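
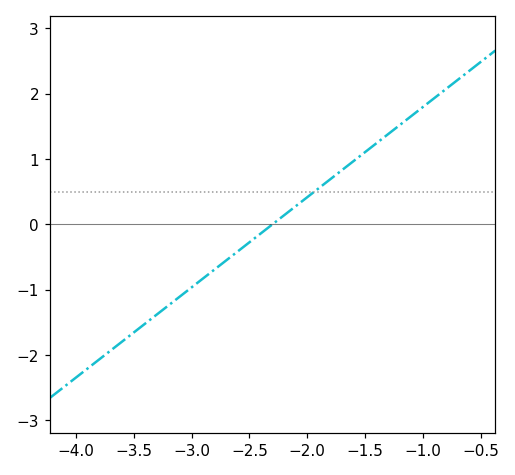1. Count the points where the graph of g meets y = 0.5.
1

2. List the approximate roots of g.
-2.3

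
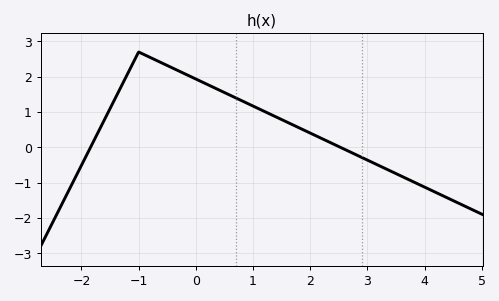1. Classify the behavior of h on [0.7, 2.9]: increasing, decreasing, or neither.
decreasing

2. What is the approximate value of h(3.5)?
-0.741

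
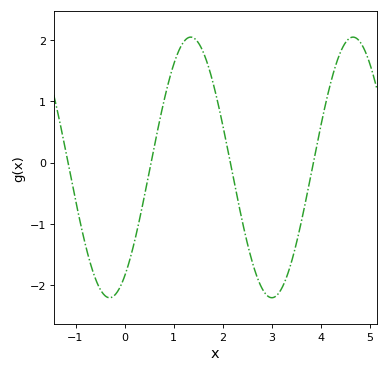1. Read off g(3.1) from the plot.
-2.17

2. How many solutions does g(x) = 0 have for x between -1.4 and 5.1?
4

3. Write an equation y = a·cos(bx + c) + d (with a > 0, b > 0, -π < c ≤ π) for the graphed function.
y = 2.13cos(1.9x - 2.56) - 0.08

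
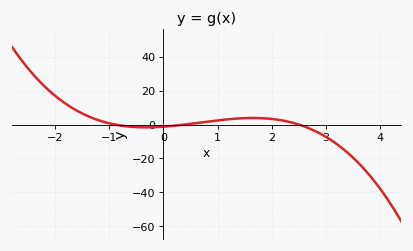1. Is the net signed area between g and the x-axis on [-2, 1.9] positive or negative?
positive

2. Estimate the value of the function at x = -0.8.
0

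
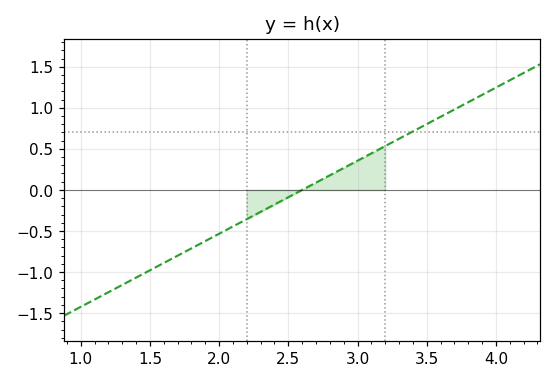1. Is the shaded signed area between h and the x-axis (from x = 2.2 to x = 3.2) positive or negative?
positive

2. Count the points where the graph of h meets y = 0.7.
1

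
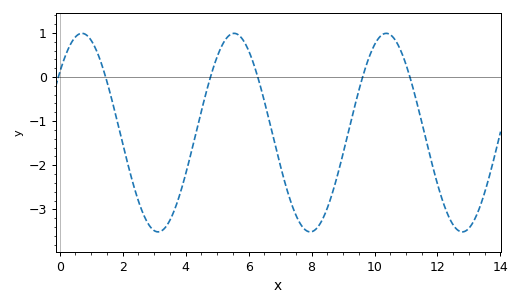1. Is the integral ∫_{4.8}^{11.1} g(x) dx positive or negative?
negative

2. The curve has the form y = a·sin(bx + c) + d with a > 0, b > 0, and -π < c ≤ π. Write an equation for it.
y = 2.25sin(1.3x + 0.65) - 1.26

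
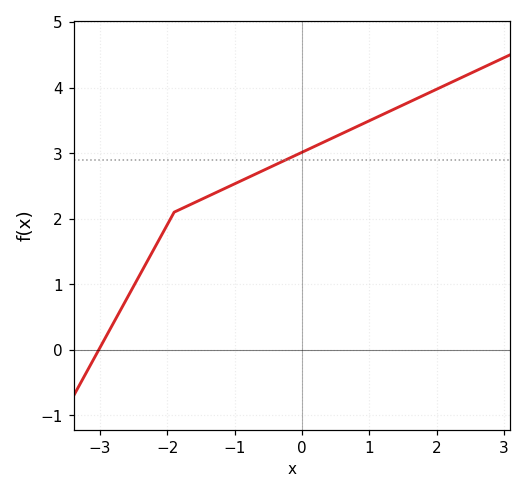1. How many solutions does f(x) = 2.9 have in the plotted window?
1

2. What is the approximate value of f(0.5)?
3.3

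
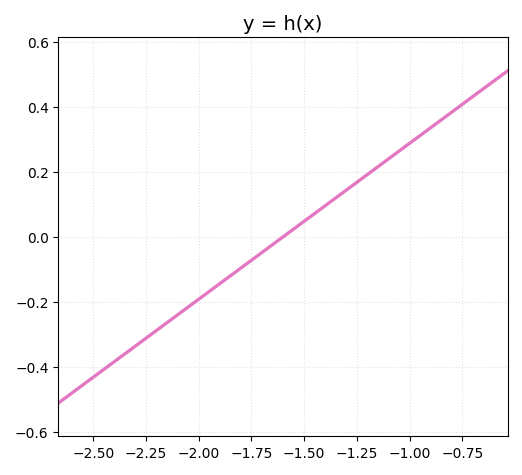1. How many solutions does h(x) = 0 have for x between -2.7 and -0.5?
1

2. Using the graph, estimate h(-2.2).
-0.28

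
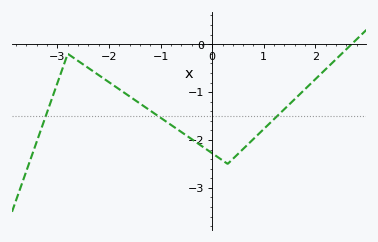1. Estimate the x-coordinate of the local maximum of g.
-2.8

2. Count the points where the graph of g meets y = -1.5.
3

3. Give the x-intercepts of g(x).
2.7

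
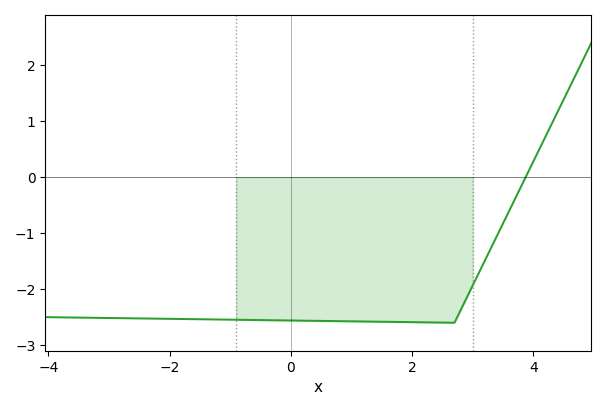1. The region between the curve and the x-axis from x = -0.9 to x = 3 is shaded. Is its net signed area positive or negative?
negative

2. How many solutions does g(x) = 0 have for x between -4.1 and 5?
1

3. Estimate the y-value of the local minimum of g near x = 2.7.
-2.6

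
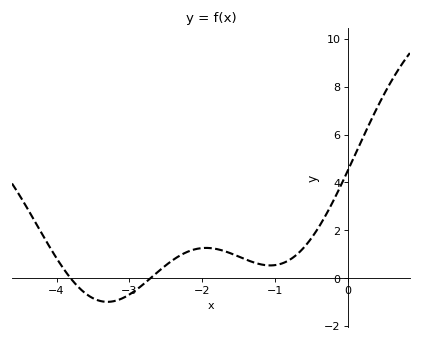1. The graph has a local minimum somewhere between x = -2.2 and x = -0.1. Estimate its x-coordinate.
-1.07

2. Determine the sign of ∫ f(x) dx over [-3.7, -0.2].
positive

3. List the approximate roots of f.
-3.81, -2.71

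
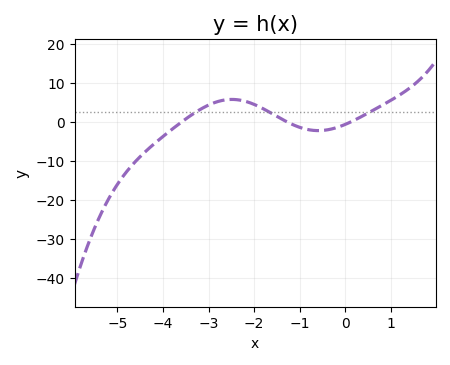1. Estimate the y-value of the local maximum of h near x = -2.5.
5.82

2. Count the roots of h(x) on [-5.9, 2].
3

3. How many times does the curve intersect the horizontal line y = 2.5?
3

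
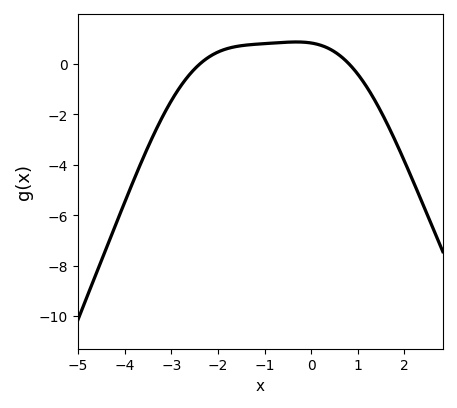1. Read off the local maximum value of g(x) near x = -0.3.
0.8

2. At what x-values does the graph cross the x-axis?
-2.4, 0.8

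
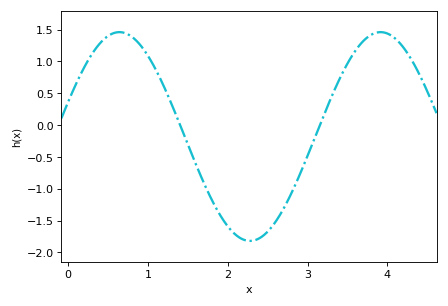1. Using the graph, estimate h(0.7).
1.45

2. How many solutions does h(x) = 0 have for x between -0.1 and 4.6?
2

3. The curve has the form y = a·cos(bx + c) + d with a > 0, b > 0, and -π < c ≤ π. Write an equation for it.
y = 1.64cos(1.9x - 1.2) - 0.18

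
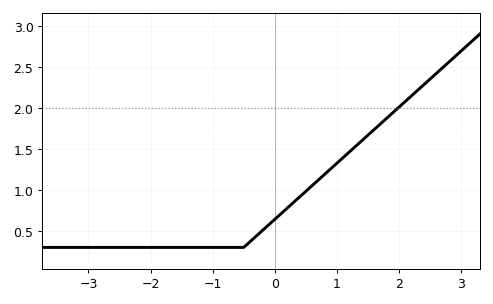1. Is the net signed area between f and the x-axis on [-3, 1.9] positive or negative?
positive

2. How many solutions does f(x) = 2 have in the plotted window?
1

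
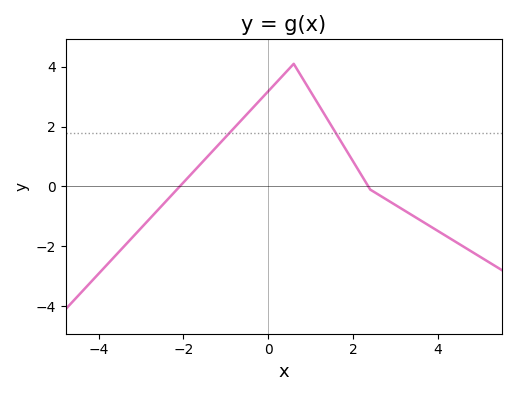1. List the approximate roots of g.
-2, 2.4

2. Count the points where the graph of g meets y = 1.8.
2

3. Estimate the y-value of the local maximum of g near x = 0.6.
4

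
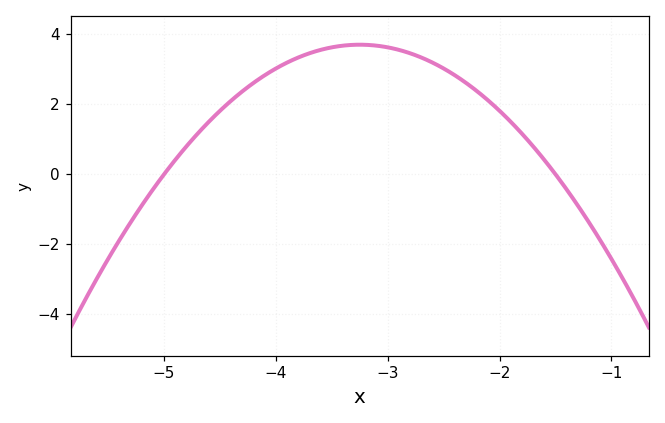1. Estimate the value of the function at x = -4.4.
2.2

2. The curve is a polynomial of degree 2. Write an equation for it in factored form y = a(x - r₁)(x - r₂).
y = -1.21(x + 5)(x + 1.5)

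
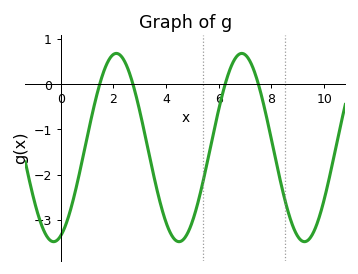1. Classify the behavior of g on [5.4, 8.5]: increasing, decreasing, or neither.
neither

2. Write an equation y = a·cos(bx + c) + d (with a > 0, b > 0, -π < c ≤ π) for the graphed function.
y = 2.08cos(1.32x - 2.79) - 1.4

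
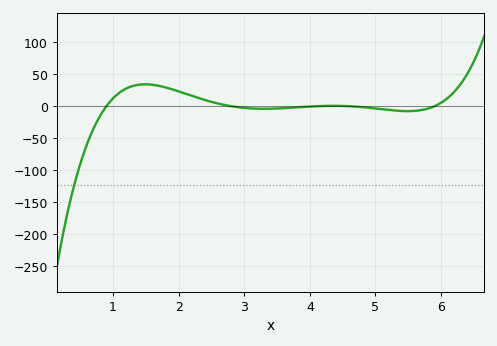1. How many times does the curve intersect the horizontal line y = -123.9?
1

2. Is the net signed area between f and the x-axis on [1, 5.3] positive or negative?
positive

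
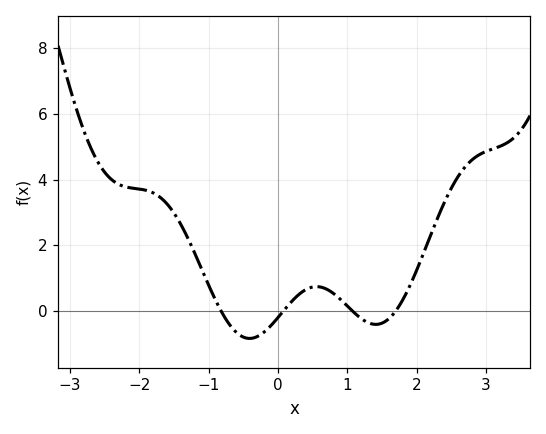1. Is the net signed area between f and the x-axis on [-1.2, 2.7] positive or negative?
positive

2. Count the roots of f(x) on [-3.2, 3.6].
4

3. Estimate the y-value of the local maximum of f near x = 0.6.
0.8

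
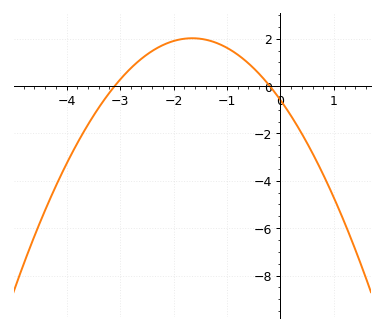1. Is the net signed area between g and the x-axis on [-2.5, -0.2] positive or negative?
positive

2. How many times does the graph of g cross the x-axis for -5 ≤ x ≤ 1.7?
2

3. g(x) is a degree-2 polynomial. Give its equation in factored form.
y = -0.96(x + 3.1)(x + 0.2)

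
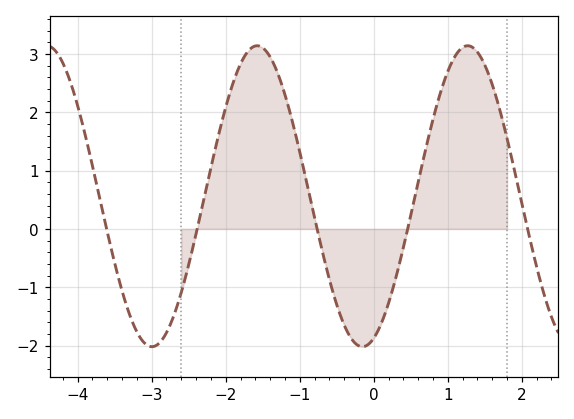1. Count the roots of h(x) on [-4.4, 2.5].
5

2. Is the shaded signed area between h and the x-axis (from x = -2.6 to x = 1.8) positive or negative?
positive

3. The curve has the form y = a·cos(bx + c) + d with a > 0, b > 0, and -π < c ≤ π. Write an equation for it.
y = 2.58cos(2.2x - 2.8) + 0.56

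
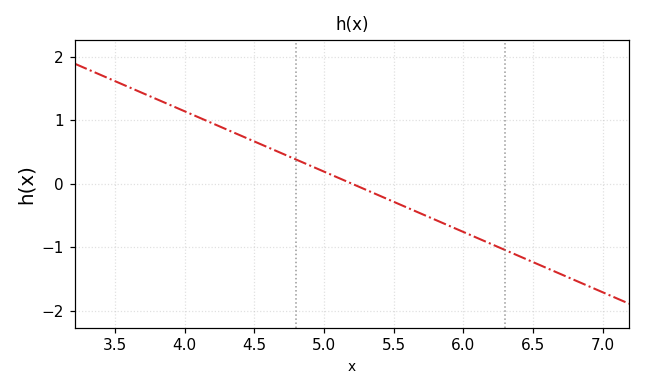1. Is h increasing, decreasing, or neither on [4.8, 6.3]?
decreasing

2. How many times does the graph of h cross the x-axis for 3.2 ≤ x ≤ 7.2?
1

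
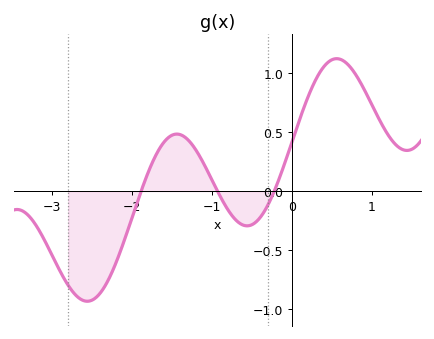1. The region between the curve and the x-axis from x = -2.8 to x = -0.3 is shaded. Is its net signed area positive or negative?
negative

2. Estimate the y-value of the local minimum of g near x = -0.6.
-0.294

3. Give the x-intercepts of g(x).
-1.89, -0.93, -0.221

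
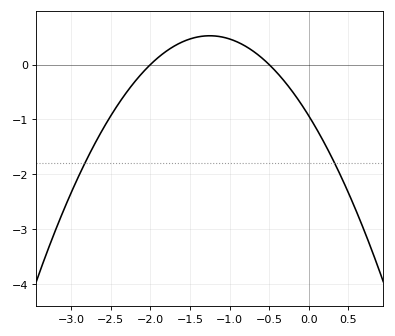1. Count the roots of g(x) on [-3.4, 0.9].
2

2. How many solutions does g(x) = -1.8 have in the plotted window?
2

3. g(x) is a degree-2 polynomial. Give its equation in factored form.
y = -0.93(x + 2)(x + 0.5)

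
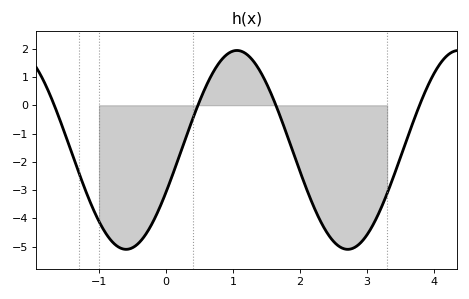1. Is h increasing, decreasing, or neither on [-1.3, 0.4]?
neither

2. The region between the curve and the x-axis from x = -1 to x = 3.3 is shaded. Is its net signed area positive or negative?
negative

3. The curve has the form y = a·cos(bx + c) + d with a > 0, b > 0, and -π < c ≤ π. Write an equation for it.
y = 3.52cos(1.9x - 2) - 1.58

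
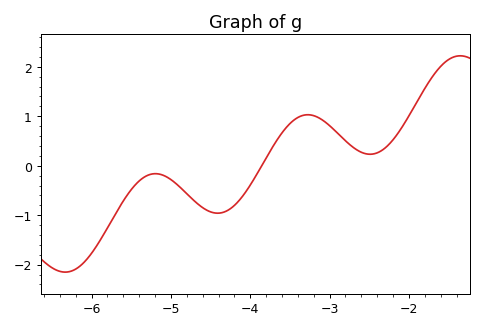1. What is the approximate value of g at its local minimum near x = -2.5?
0.232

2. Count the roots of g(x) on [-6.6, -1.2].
1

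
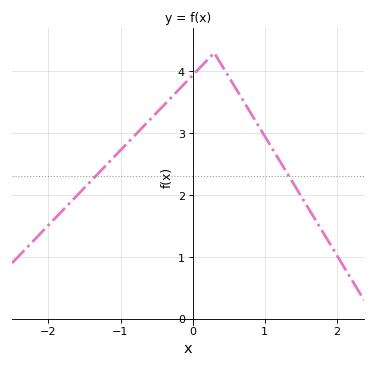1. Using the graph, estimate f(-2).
1.5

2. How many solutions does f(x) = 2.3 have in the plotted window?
2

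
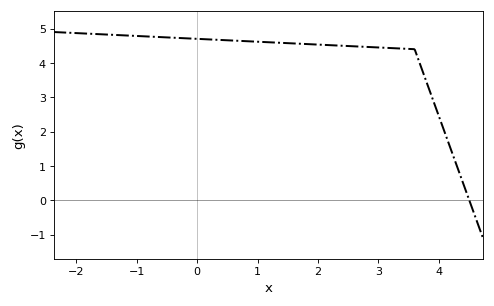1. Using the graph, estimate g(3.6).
4.4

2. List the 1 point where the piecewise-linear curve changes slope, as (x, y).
(3.6, 4.4)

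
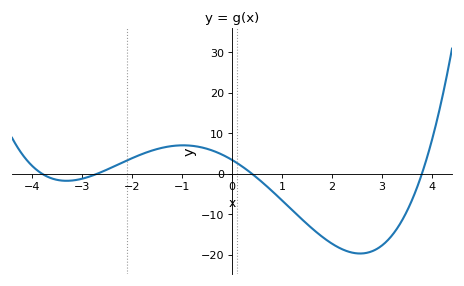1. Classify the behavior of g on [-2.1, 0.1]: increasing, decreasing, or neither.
neither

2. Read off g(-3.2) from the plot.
-2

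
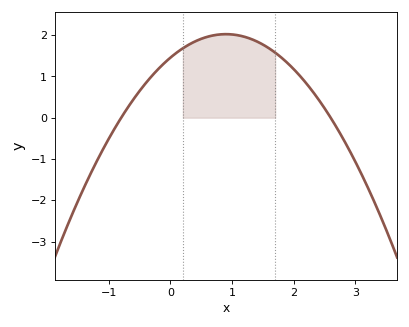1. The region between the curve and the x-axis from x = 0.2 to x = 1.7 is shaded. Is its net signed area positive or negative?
positive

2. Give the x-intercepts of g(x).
-0.8, 2.6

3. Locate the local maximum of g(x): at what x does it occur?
0.9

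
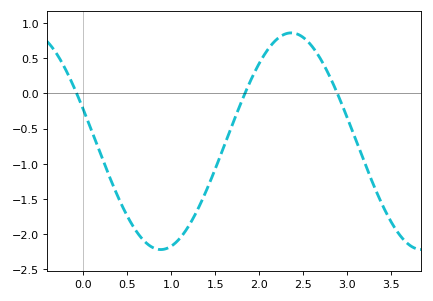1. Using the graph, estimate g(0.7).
-2.1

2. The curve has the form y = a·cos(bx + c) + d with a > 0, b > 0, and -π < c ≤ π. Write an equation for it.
y = 1.54cos(2.1x + 1.3) - 0.68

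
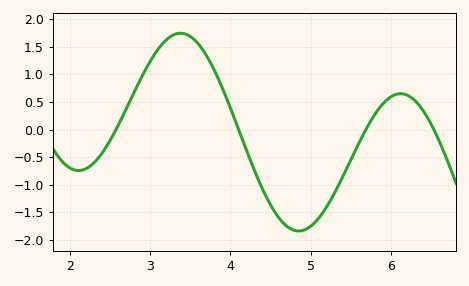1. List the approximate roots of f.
2.6, 4.1, 5.7, 6.5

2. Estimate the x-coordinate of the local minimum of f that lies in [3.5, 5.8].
4.9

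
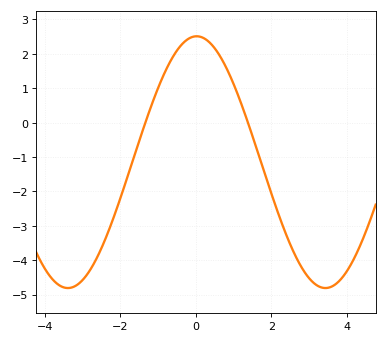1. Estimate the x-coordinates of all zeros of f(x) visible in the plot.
-1.34, 1.38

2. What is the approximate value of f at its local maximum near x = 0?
2.51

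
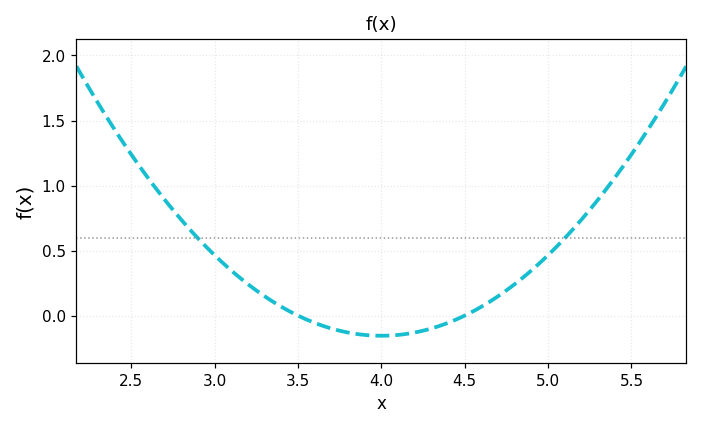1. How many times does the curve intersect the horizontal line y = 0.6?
2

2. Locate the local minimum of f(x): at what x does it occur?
4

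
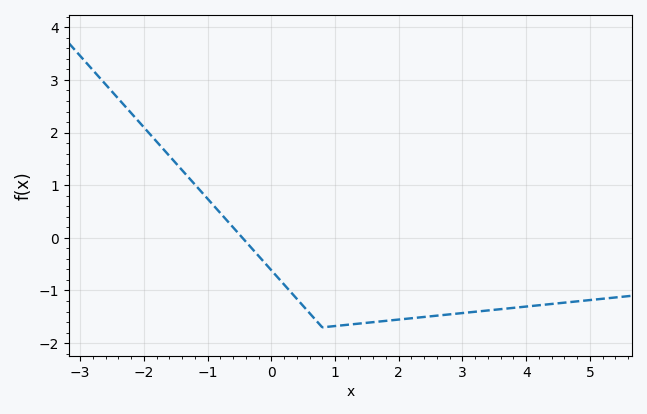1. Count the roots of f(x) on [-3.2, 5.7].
1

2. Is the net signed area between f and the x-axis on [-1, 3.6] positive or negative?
negative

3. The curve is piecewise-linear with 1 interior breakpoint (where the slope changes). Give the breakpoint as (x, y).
(0.8, -1.7)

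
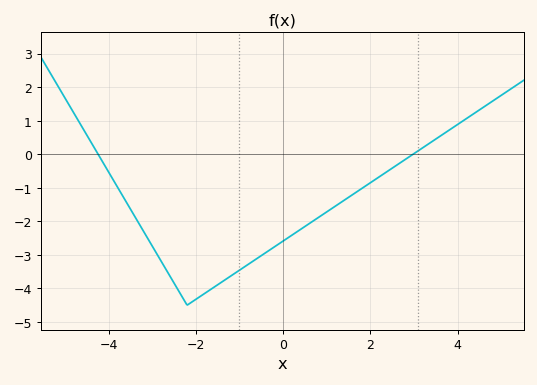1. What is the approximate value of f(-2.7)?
-3.4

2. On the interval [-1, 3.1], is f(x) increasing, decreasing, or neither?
increasing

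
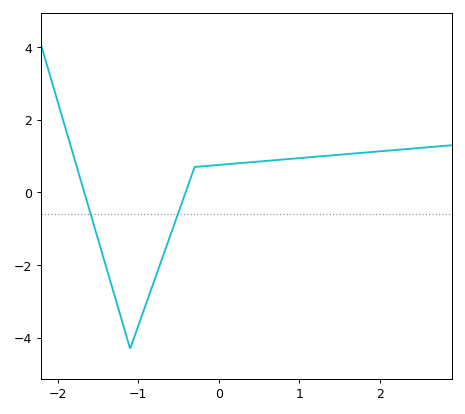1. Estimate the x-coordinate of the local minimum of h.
-1.1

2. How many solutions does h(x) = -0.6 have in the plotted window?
2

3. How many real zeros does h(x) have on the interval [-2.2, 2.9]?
2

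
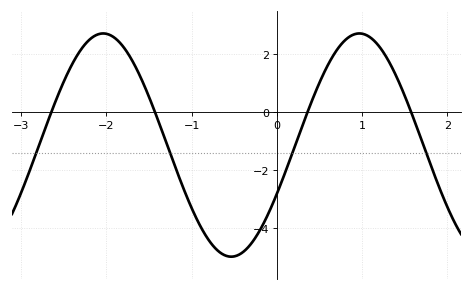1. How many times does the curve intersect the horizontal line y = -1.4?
4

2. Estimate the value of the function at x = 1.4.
1.2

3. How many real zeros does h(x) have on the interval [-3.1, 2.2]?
4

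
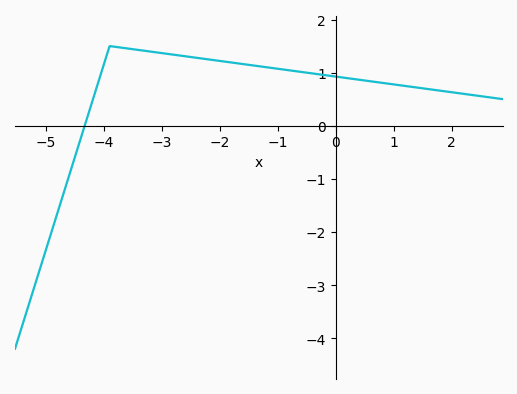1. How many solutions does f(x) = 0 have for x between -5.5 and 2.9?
1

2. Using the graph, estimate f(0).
0.925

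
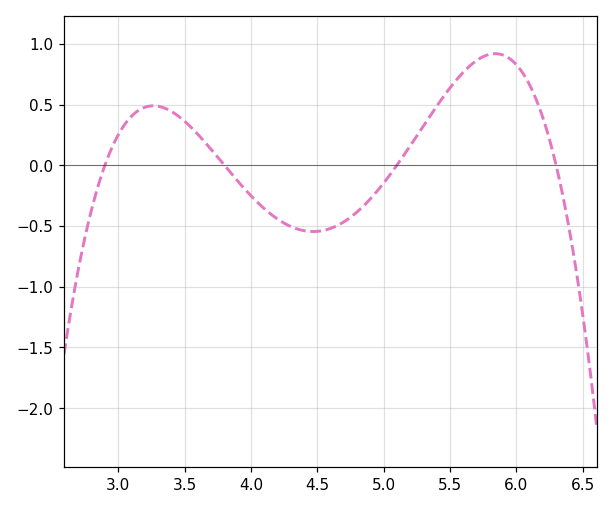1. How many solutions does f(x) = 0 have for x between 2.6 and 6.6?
4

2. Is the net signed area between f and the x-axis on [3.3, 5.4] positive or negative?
negative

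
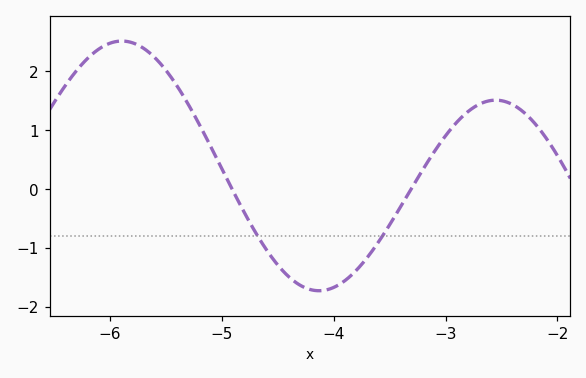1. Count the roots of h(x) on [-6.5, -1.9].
2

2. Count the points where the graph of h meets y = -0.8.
2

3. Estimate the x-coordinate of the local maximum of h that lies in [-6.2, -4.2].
-5.9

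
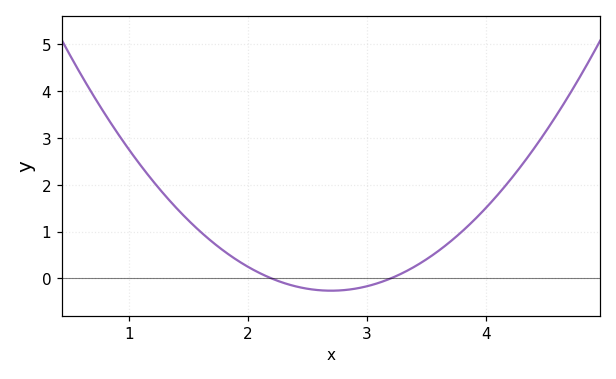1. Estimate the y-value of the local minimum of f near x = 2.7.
-0.3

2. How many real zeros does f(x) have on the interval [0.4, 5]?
2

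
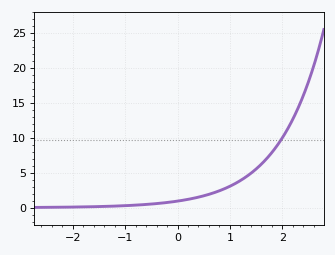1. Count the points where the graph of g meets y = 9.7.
1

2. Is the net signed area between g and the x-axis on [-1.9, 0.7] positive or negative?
positive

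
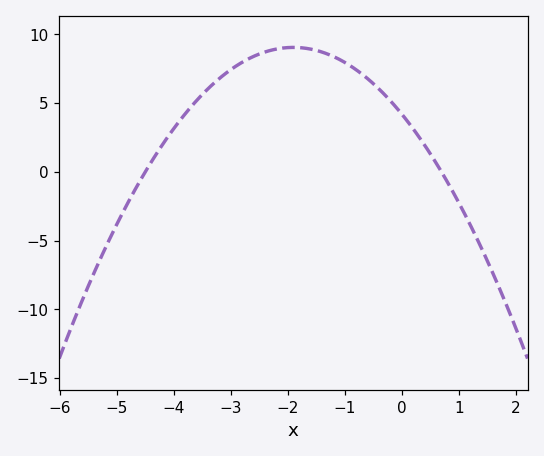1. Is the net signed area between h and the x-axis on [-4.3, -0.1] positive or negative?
positive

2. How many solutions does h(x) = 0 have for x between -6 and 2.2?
2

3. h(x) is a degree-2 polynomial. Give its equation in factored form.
y = -1.34(x + 4.5)(x - 0.7)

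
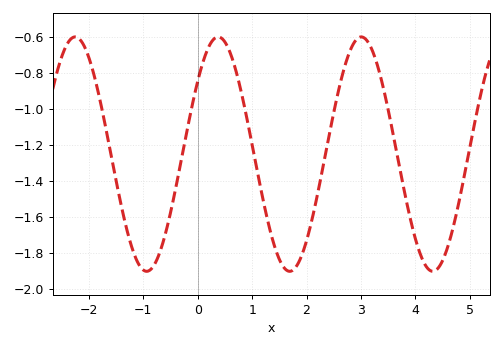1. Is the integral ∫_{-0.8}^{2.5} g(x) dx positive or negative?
negative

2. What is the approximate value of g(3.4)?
-0.868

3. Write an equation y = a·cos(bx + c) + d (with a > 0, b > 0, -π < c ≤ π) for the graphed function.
y = 0.65cos(2.39x - 0.9) - 1.25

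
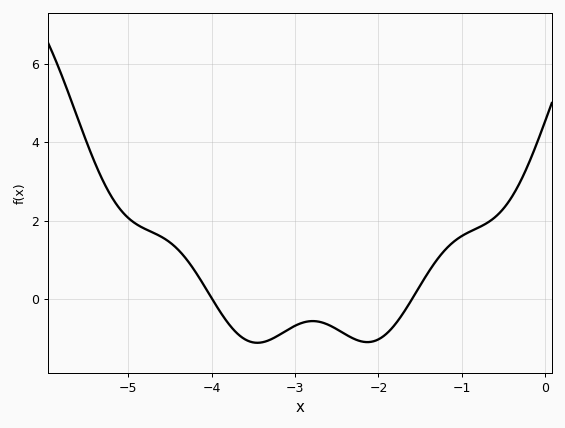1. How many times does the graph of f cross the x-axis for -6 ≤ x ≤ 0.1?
2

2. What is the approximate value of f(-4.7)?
1.69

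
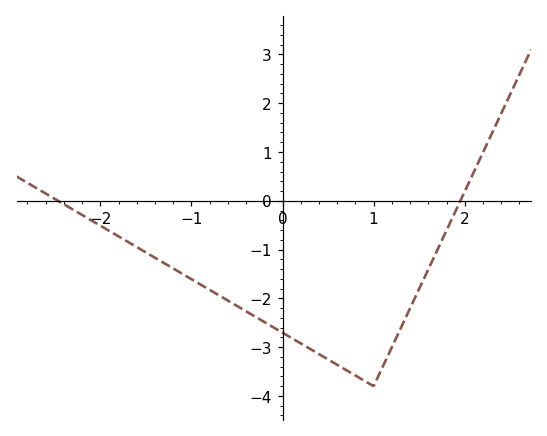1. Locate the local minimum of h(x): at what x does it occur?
1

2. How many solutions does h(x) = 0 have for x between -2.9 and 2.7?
2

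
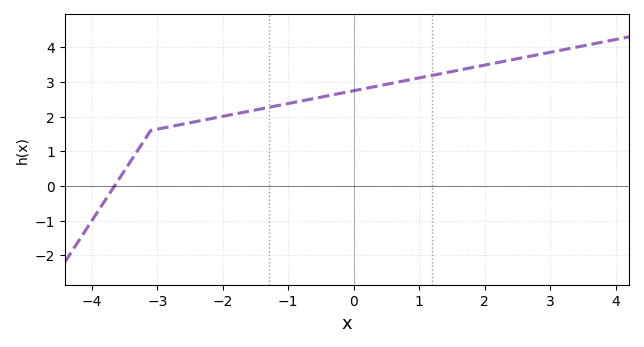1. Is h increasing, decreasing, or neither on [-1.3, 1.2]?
increasing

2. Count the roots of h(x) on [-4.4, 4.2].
1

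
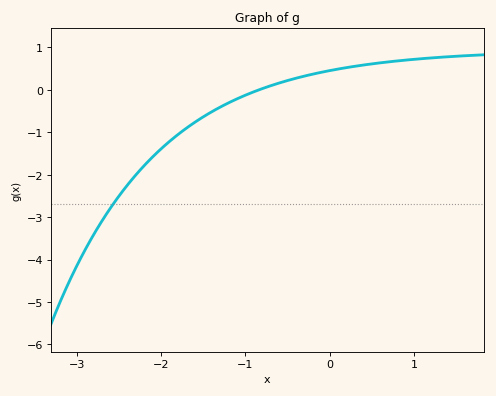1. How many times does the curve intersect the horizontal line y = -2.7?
1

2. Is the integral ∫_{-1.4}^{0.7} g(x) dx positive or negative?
positive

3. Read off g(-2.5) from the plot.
-2.5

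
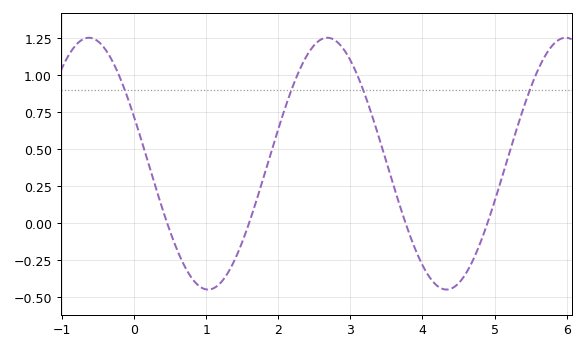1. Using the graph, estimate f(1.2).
-0.4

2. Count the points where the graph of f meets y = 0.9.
4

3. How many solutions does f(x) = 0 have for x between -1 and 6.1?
4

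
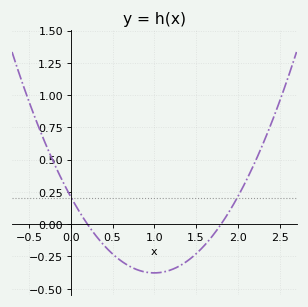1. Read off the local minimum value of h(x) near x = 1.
-0.38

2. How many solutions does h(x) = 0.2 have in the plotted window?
2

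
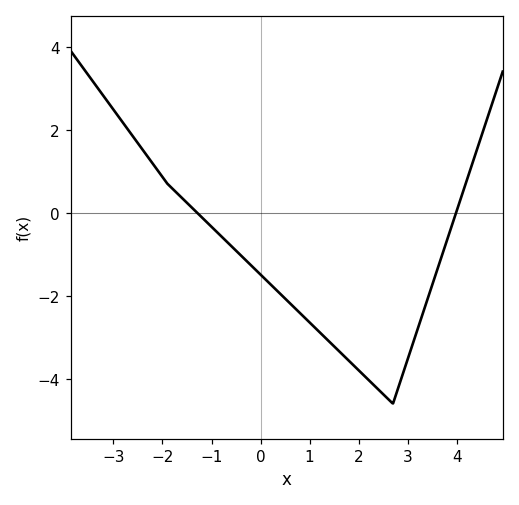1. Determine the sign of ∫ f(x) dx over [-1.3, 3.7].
negative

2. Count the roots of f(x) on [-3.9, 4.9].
2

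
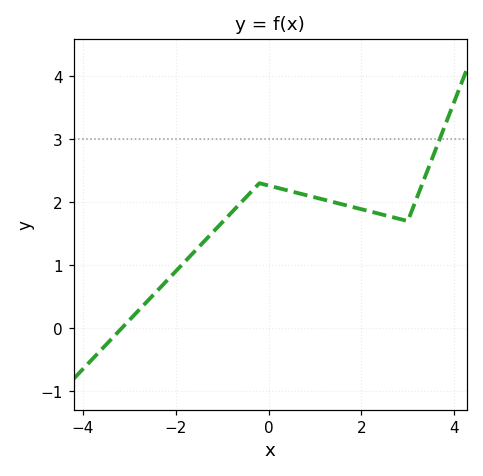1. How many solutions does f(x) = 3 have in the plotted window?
1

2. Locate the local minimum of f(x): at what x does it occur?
3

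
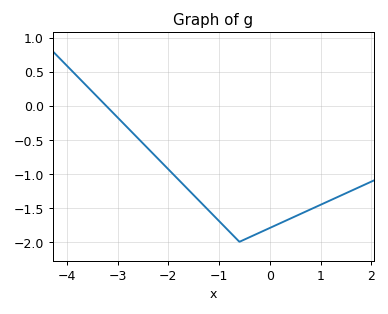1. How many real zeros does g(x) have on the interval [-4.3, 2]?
1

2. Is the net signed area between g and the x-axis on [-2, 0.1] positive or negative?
negative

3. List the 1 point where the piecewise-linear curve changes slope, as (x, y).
(-0.6, -2)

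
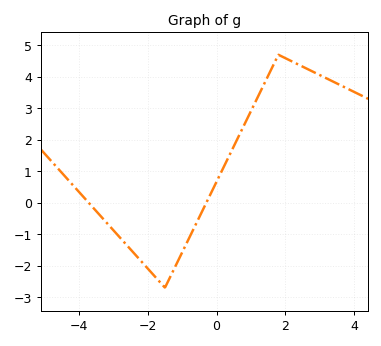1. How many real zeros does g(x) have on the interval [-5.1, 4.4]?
2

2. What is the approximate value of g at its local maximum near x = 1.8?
4.7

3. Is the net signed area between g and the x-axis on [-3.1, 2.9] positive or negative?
positive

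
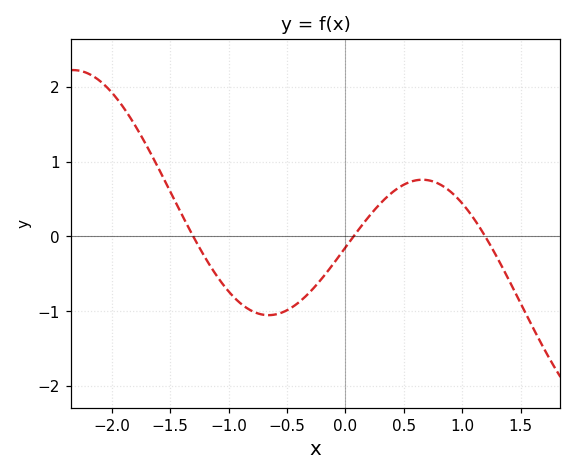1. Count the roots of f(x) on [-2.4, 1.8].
3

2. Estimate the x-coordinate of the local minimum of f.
-0.658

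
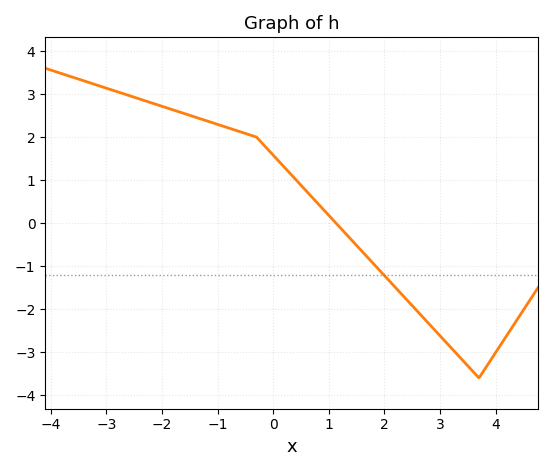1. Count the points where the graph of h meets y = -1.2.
1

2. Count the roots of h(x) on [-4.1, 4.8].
1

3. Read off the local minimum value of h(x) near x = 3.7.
-3.6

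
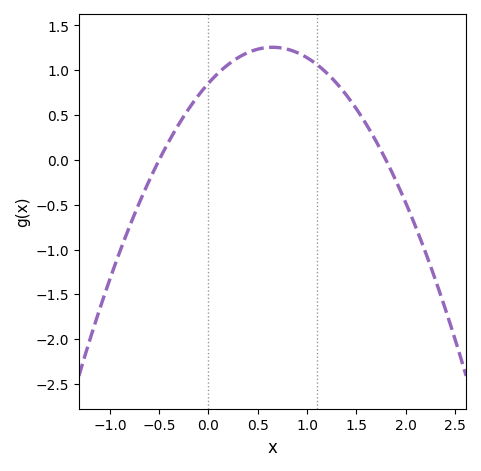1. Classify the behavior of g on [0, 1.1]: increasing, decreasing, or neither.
neither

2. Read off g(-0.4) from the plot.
0.209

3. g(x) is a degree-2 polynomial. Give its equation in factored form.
y = -0.95(x + 0.5)(x - 1.8)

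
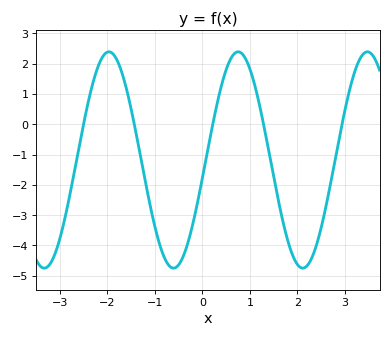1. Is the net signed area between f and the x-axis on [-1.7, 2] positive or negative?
negative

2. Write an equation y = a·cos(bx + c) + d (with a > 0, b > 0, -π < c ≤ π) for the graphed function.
y = 3.57cos(2.31x - 1.74) - 1.18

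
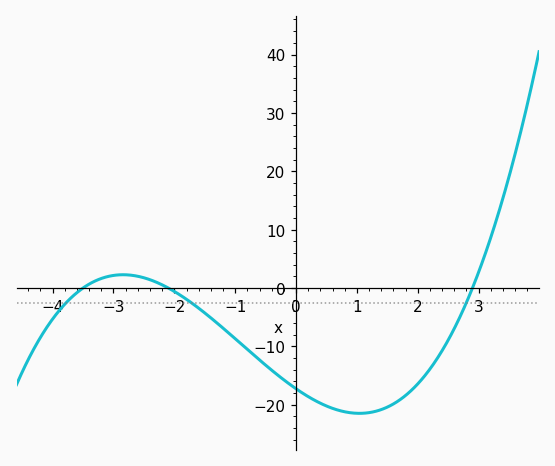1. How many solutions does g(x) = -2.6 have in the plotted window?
3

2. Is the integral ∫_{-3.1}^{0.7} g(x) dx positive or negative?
negative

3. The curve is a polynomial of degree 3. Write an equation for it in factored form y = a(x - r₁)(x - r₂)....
y = 0.81(x + 3.5)(x + 2.1)(x - 2.9)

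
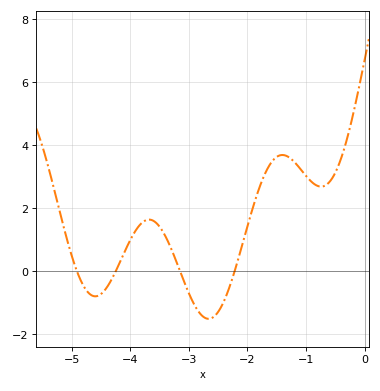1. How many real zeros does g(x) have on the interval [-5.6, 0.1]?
4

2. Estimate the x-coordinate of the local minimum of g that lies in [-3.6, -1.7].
-2.66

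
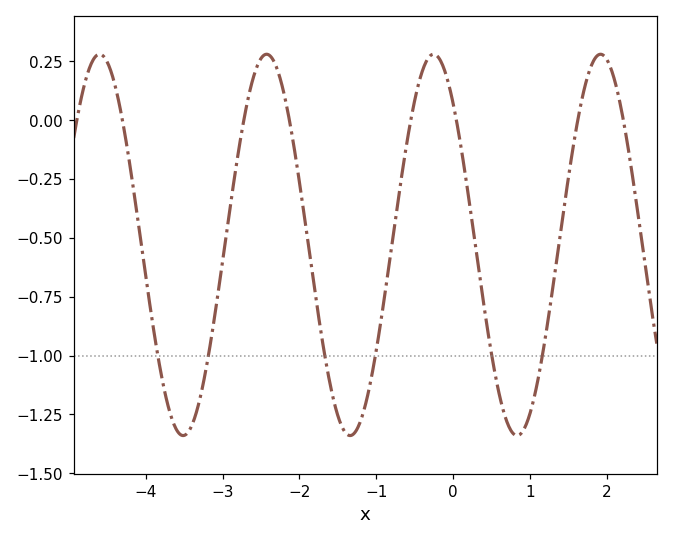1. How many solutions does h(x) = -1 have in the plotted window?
6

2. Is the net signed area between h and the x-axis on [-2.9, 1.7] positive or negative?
negative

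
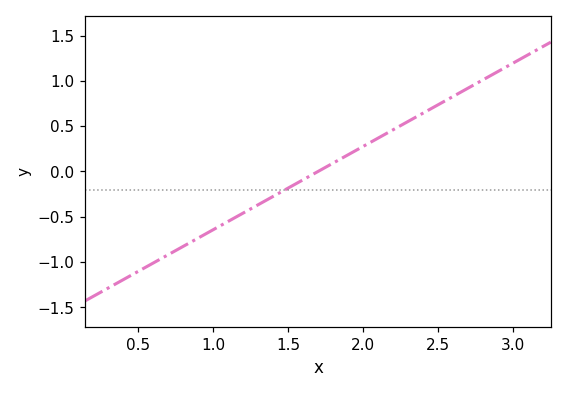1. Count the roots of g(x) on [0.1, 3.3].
1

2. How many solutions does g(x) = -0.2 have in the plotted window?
1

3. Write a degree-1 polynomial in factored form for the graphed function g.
y = 0.92(x - 1.7)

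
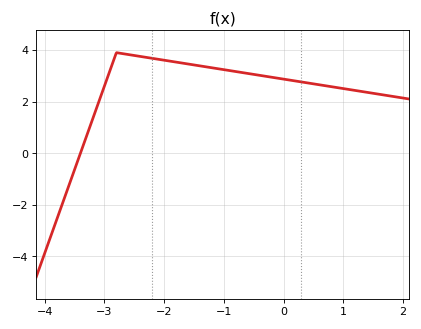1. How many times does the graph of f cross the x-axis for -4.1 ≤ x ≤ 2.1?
1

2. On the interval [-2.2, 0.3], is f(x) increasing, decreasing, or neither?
decreasing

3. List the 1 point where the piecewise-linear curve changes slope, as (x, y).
(-2.8, 3.9)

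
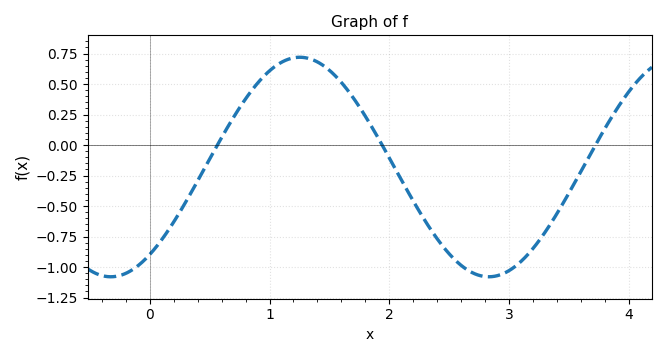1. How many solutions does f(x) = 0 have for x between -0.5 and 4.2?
3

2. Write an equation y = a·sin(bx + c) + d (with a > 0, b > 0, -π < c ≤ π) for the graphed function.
y = 0.9sin(1.99x - 0.922) - 0.18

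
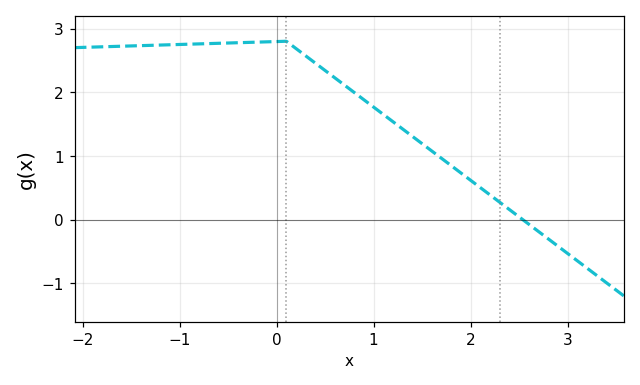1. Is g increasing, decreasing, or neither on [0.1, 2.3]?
decreasing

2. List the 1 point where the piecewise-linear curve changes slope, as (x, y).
(0.1, 2.8)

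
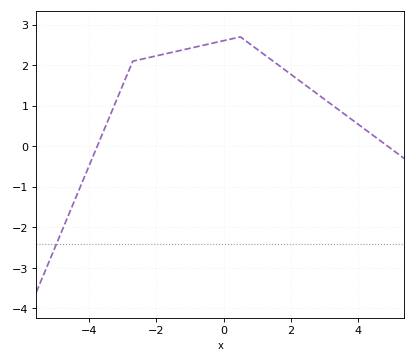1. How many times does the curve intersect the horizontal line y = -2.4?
1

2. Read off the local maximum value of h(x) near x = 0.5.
2.7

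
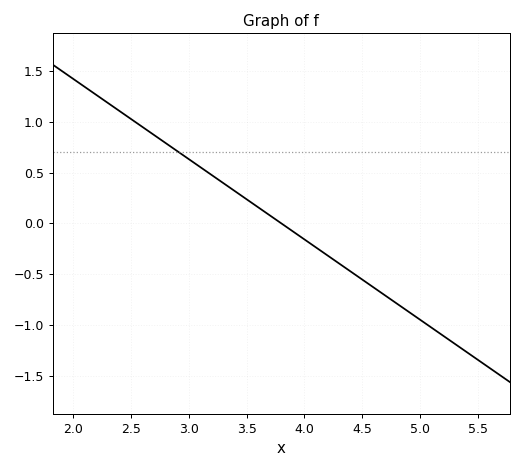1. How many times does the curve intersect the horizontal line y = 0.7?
1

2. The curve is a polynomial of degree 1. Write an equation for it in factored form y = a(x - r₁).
y = -0.79(x - 3.8)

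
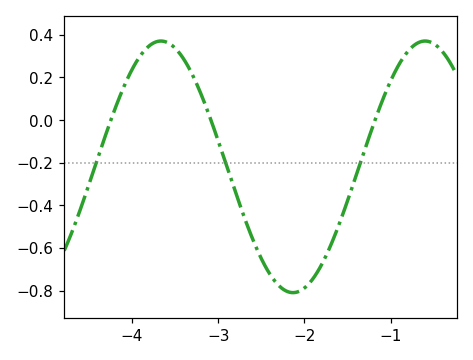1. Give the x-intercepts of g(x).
-4.25, -3.09, -1.18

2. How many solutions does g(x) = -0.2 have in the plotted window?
3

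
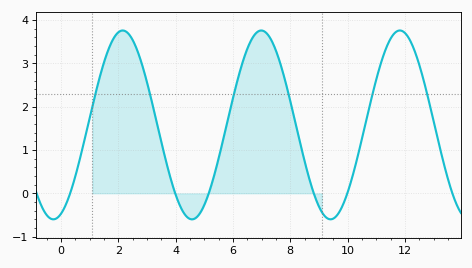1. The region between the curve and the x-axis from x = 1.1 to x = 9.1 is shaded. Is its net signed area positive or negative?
positive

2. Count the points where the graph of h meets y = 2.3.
6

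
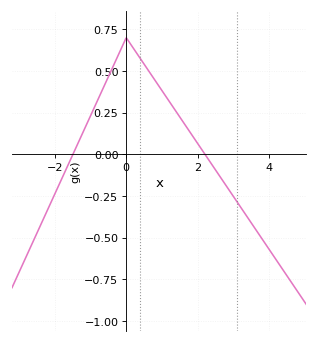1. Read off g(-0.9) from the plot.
0.279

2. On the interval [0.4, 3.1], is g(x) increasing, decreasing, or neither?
decreasing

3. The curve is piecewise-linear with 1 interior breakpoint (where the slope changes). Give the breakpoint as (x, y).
(0, 0.7)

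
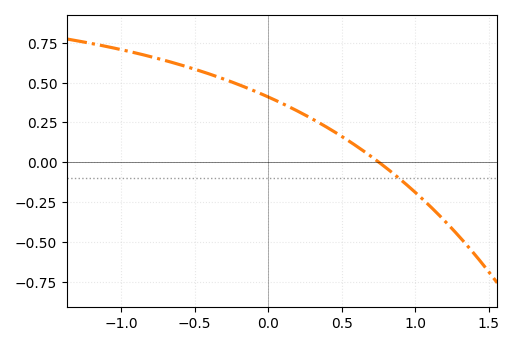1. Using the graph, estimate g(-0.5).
0.584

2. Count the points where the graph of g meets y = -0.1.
1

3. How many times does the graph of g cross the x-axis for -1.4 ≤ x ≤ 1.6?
1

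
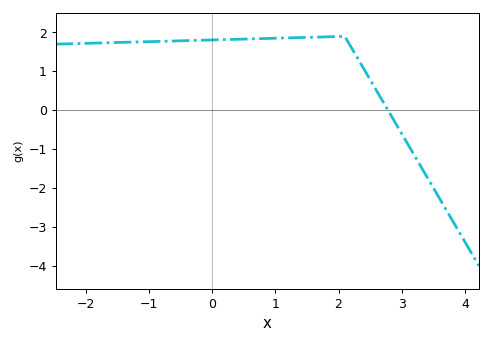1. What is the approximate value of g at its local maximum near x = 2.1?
1.9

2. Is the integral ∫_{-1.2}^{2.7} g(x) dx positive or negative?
positive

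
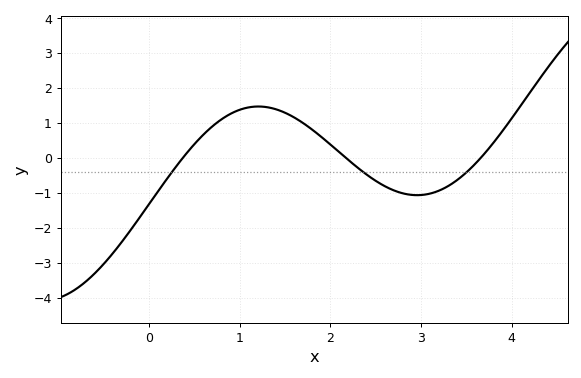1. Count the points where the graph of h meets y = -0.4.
3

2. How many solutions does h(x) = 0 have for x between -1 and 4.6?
3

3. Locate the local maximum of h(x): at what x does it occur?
1.2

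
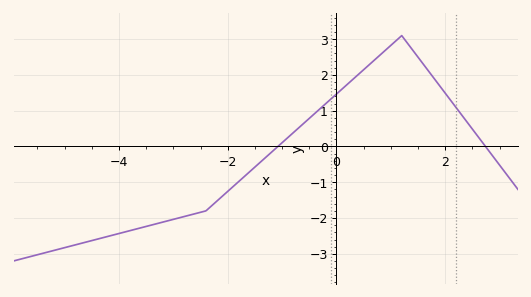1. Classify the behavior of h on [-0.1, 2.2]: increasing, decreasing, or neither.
neither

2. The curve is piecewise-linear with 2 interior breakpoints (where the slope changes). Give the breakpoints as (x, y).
(-2.4, -1.8); (1.2, 3.1)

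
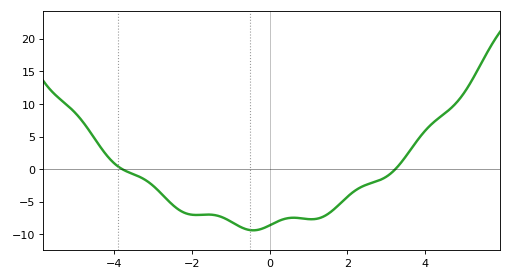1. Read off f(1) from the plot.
-7.5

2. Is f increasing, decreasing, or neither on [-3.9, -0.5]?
neither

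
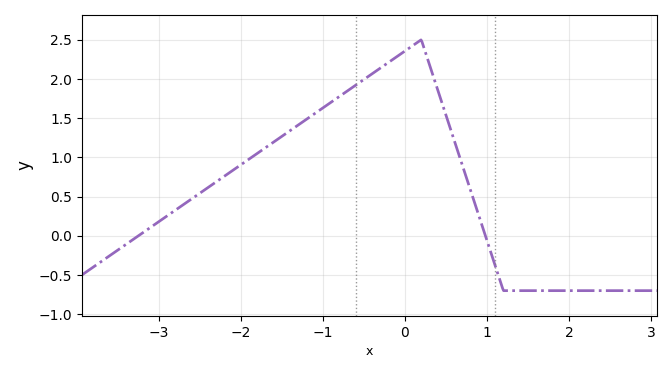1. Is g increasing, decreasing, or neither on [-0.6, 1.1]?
neither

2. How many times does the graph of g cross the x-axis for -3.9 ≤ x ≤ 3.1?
2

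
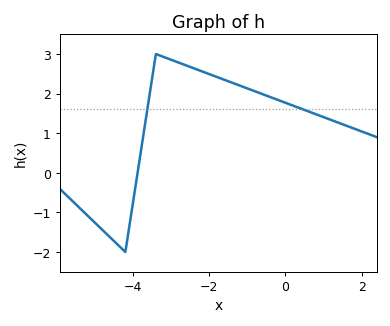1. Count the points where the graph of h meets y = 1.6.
2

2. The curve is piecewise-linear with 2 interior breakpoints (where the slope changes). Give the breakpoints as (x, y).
(-4.2, -2); (-3.4, 3)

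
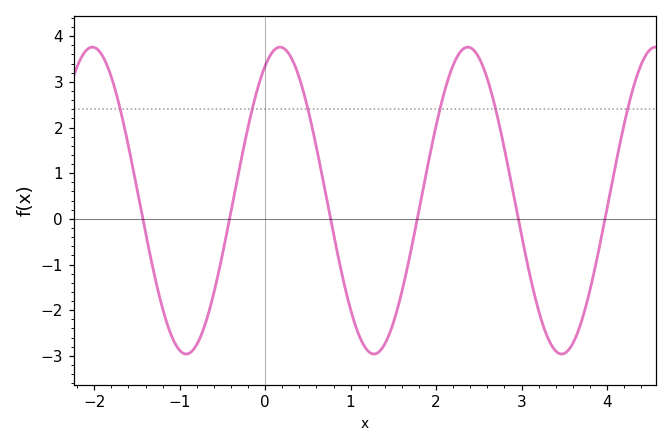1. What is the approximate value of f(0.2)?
3.8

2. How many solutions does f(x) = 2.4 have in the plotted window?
6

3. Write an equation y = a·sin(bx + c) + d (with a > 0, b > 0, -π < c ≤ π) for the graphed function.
y = 3.36sin(2.9x + 1.1) + 0.4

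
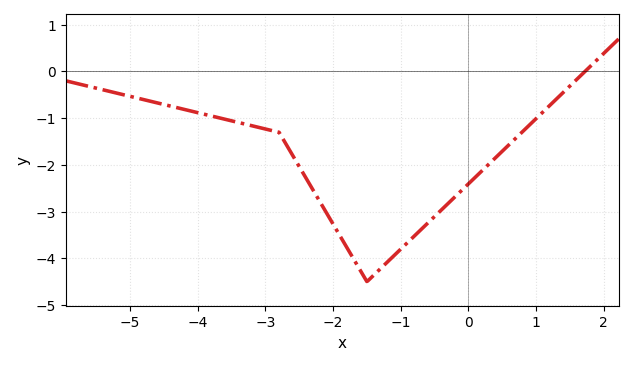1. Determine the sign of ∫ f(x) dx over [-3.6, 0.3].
negative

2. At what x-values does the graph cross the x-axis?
1.72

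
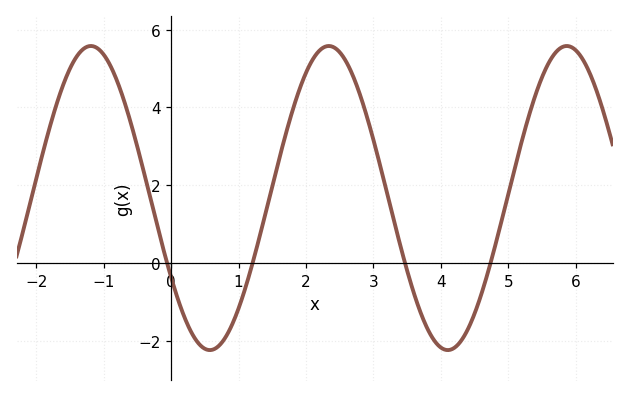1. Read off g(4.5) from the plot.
-1.4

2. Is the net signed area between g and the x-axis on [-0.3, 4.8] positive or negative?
positive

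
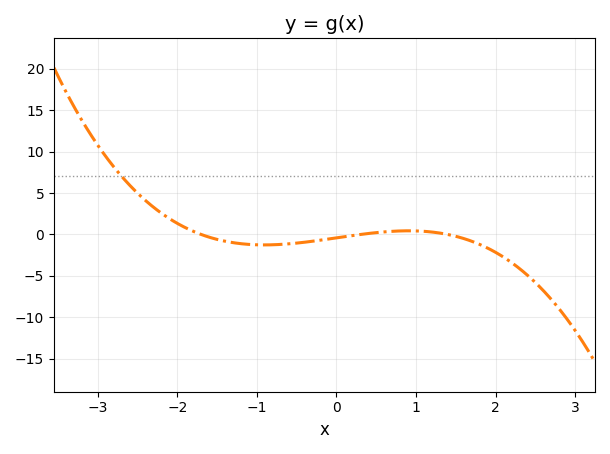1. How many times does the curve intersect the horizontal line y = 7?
1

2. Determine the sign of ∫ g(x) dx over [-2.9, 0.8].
positive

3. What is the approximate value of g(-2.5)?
4.98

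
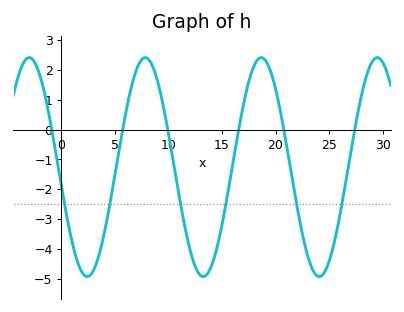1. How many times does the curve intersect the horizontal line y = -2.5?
6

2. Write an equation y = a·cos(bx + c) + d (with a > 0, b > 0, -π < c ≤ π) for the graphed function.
y = 3.67cos(0.58x + 1.74) - 1.26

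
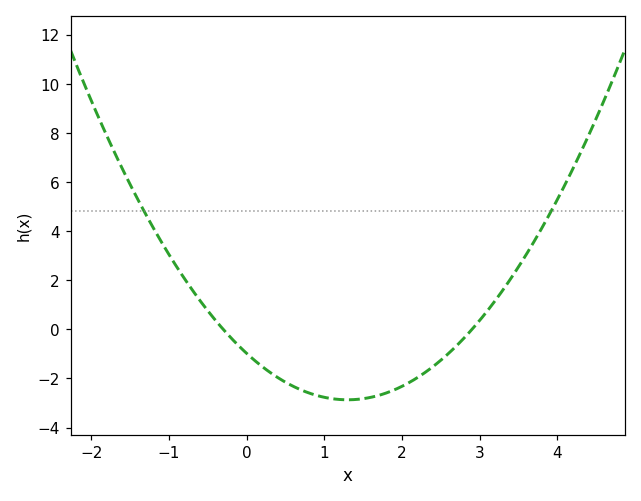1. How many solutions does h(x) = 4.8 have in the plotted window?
2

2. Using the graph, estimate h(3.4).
2.07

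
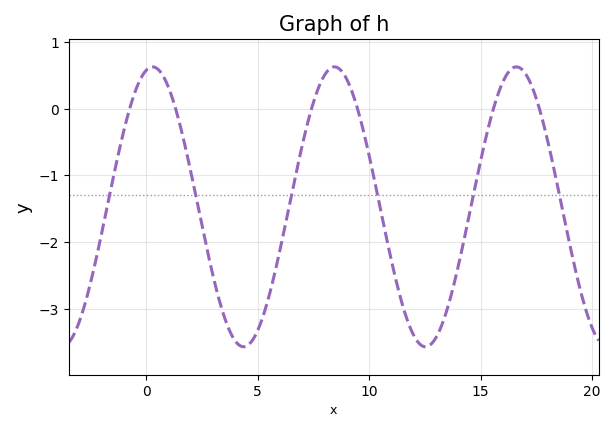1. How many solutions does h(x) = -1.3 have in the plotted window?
6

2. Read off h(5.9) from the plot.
-2.27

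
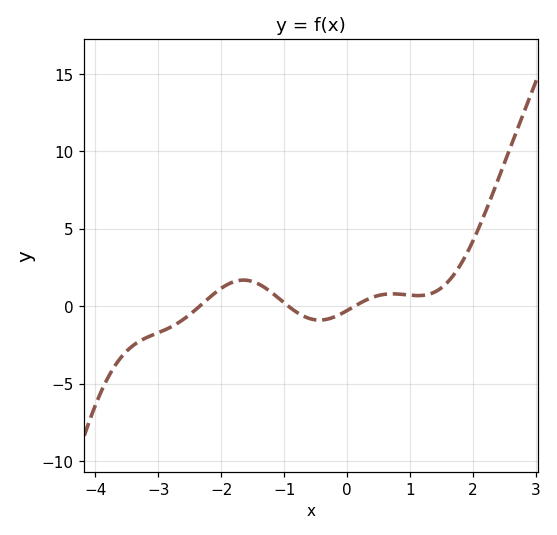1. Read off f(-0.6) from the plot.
-1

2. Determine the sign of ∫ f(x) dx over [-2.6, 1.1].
positive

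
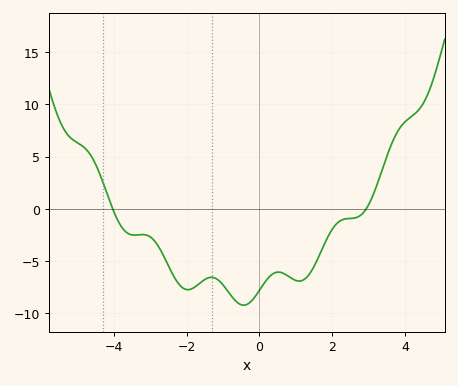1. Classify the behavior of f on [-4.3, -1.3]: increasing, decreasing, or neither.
neither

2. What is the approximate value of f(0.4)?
-6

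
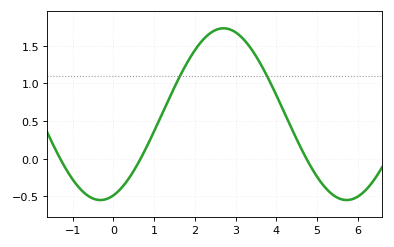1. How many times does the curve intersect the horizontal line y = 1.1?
2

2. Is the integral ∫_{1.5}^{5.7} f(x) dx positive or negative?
positive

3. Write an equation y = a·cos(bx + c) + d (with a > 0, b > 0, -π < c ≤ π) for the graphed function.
y = 1.14cos(1x - 2.8) + 0.59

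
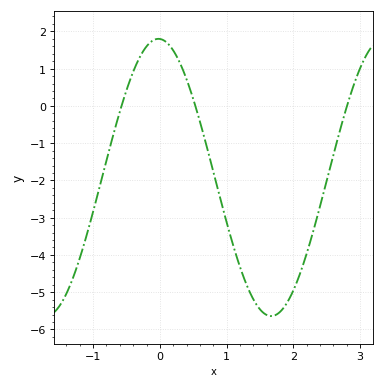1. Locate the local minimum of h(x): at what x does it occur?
1.67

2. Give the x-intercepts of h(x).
-0.574, 0.531, 2.8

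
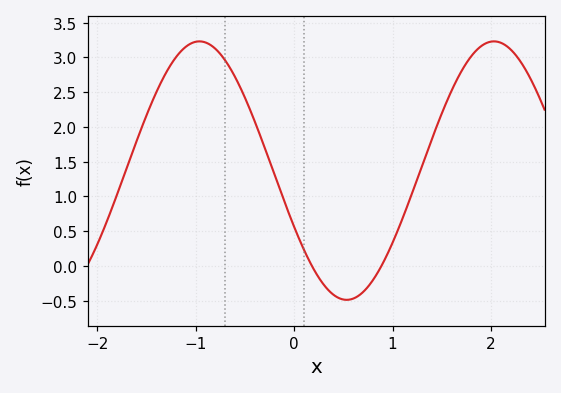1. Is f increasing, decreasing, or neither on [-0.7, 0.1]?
decreasing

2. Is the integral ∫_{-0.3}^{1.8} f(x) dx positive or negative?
positive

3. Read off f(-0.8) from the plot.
3.12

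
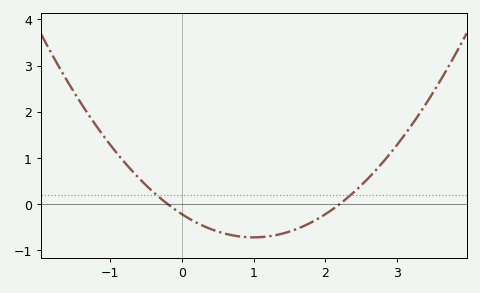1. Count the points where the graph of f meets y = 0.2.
2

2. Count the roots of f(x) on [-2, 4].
2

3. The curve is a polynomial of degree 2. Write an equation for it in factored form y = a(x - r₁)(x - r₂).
y = 0.5(x + 0.2)(x - 2.2)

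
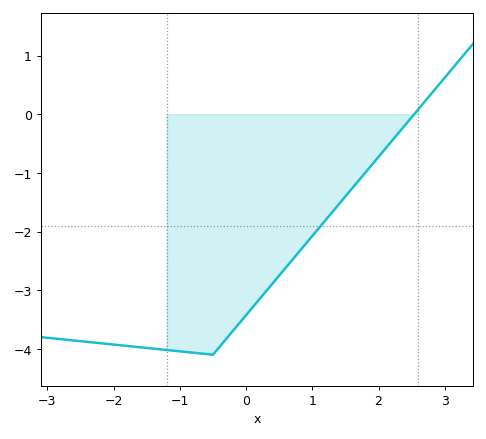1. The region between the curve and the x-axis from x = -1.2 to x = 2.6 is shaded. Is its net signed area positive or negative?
negative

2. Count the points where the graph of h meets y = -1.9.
1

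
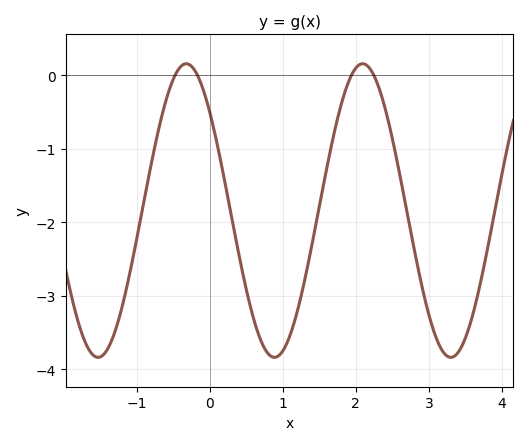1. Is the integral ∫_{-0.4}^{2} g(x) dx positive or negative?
negative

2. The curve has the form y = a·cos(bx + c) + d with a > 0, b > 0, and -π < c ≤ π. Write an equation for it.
y = 2cos(2.6x + 0.842) - 1.84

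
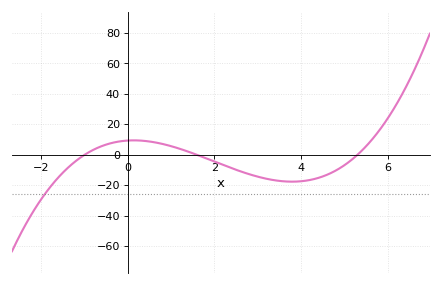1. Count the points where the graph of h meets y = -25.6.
1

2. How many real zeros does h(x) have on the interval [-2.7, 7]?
3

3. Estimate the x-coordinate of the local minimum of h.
3.79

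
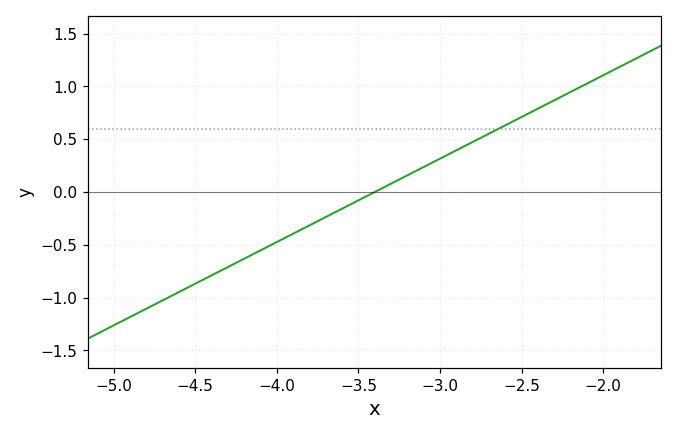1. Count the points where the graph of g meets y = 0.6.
1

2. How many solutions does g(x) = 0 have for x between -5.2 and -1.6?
1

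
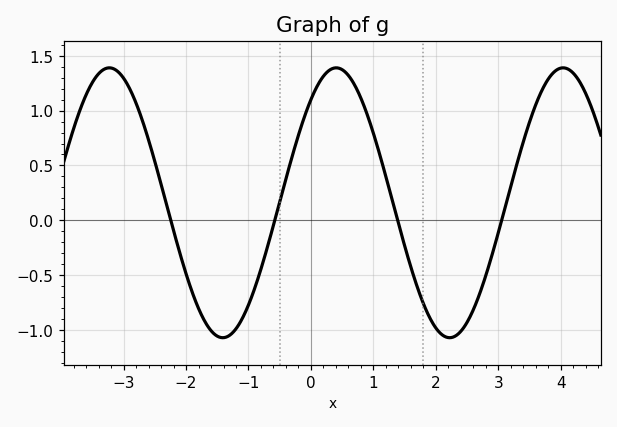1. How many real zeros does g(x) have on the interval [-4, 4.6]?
4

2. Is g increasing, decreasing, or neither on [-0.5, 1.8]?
neither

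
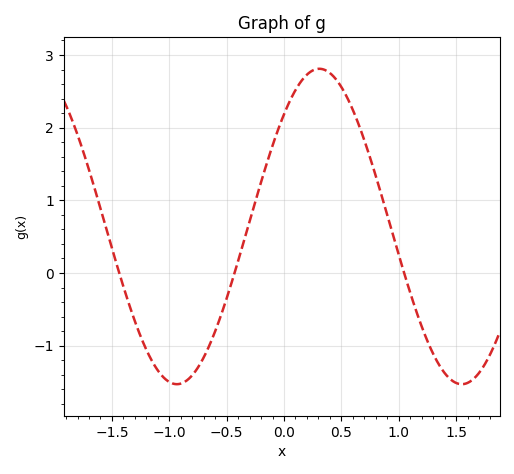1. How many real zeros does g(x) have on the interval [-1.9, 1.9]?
3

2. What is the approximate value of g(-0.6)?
-0.801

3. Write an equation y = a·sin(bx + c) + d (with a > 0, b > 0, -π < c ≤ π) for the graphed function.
y = 2.17sin(2.53x + 0.792) + 0.64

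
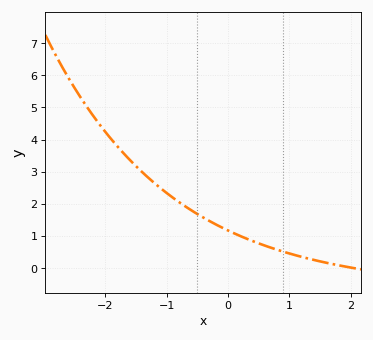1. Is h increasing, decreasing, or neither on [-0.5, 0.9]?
decreasing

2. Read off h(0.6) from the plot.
0.7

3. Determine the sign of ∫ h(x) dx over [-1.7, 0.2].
positive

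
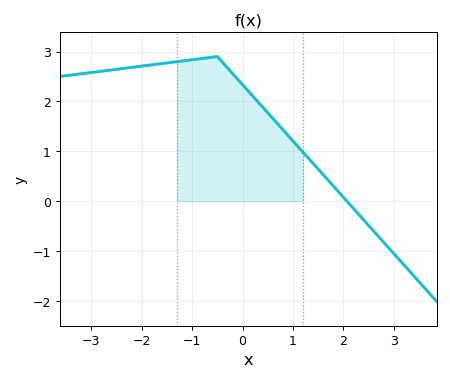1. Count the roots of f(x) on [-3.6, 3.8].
1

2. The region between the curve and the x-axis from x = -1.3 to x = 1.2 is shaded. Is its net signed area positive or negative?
positive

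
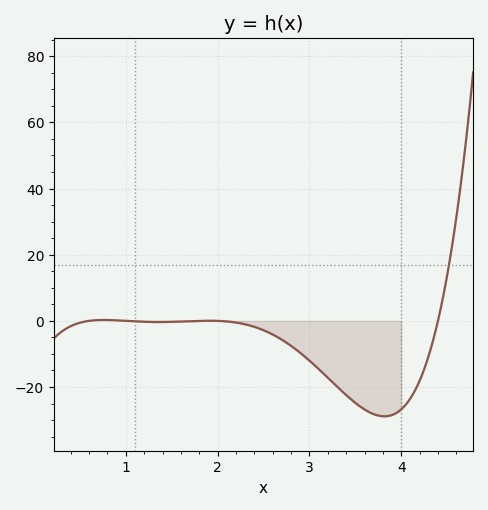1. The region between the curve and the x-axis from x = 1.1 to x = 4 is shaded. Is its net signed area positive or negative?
negative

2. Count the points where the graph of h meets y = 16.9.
1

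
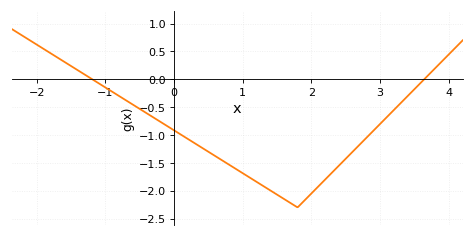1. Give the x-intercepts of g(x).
-1.2, 3.6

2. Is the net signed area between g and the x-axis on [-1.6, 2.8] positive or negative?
negative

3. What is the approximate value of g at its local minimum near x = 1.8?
-2.3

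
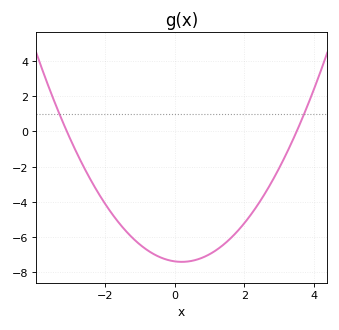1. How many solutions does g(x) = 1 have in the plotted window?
2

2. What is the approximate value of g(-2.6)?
-2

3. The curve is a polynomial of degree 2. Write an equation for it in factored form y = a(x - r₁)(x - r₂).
y = 0.68(x + 3.1)(x - 3.5)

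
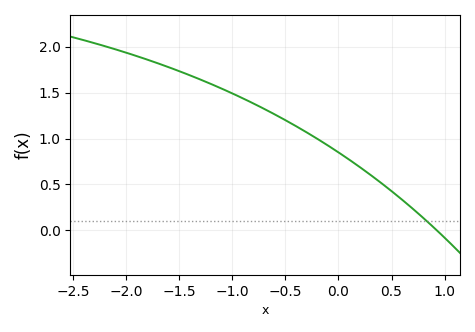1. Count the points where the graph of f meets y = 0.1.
1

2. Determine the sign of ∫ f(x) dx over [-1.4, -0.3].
positive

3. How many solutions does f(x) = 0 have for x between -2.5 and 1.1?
1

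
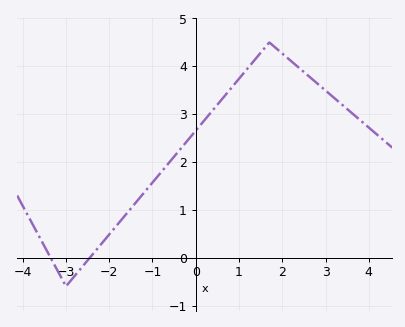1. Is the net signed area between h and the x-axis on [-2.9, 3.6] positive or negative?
positive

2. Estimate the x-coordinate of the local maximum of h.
1.7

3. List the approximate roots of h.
-3.36, -2.45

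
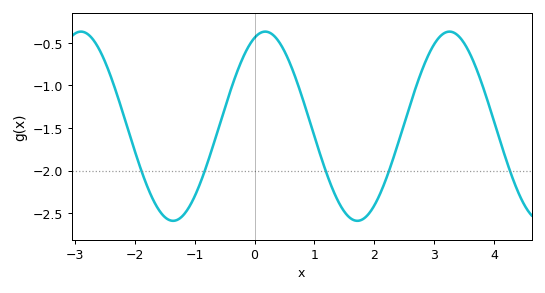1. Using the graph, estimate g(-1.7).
-2.34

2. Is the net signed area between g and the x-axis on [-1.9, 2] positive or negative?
negative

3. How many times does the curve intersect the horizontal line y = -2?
5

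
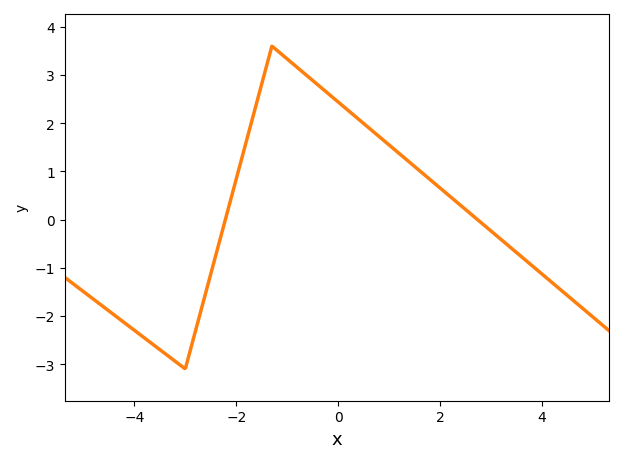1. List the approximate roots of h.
-2.2, 2.8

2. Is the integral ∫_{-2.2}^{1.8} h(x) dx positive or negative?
positive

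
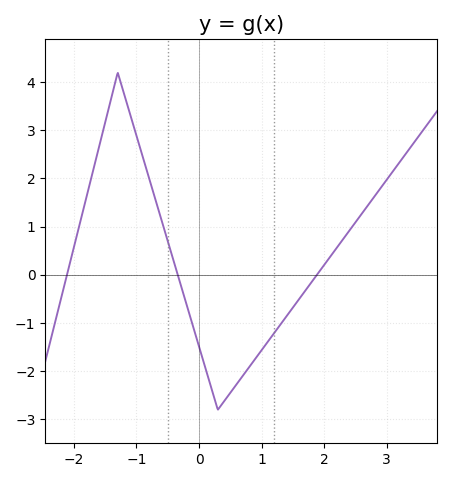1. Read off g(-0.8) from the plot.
2.01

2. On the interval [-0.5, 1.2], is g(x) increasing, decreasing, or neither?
neither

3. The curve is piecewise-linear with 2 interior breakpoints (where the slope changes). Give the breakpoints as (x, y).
(-1.3, 4.2); (0.3, -2.8)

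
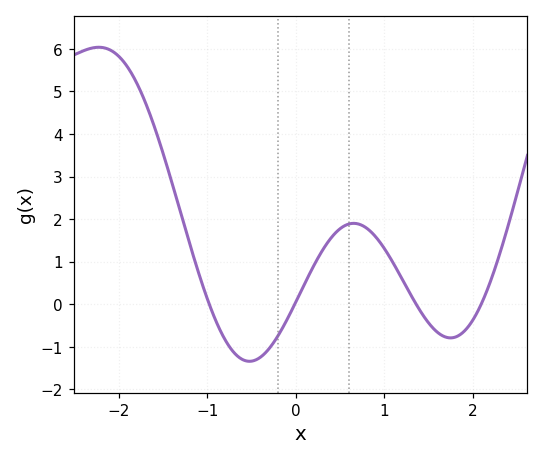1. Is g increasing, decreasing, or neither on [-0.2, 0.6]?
increasing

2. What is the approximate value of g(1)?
1.31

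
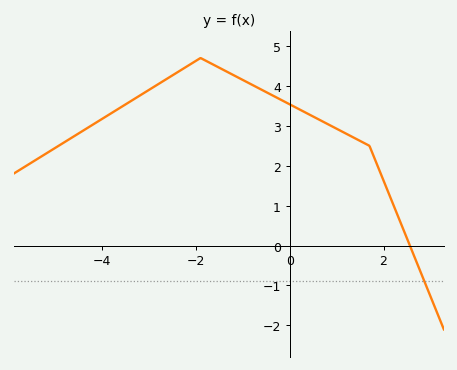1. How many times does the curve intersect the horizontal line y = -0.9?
1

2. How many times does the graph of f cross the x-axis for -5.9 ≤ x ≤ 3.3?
1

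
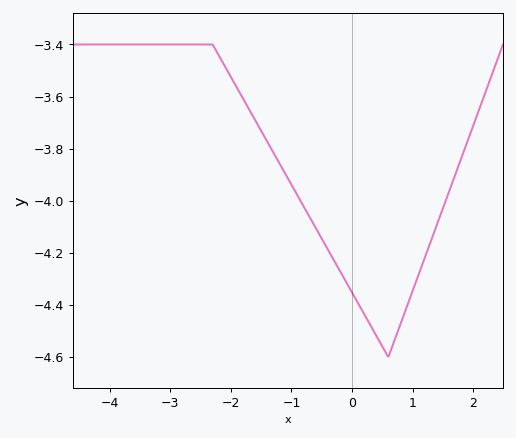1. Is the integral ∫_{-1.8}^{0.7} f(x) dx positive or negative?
negative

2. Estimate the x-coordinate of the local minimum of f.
0.599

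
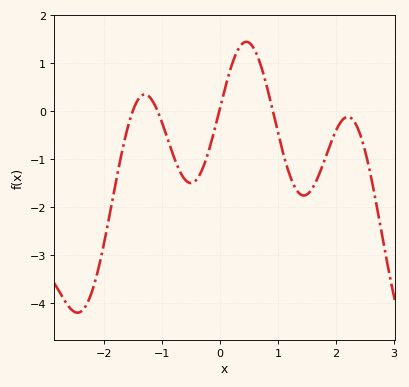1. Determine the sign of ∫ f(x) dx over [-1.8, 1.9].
negative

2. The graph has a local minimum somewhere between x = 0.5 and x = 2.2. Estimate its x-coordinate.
1.4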